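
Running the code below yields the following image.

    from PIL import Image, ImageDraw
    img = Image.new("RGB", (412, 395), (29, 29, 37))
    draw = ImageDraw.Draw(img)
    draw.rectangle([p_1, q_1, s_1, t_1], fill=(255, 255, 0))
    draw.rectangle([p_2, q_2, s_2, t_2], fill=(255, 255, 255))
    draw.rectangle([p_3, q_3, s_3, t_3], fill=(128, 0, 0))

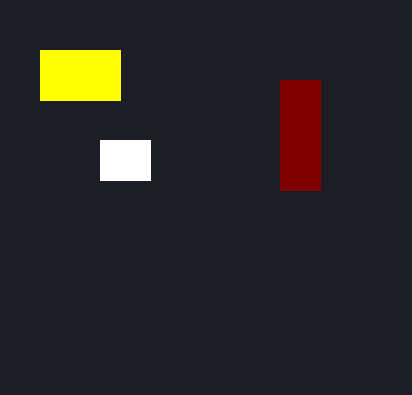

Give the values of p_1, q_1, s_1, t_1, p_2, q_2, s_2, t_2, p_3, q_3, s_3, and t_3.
p_1 = 40; q_1 = 50; s_1 = 120; t_1 = 100; p_2 = 100; q_2 = 140; s_2 = 150; t_2 = 180; p_3 = 280; q_3 = 80; s_3 = 320; t_3 = 190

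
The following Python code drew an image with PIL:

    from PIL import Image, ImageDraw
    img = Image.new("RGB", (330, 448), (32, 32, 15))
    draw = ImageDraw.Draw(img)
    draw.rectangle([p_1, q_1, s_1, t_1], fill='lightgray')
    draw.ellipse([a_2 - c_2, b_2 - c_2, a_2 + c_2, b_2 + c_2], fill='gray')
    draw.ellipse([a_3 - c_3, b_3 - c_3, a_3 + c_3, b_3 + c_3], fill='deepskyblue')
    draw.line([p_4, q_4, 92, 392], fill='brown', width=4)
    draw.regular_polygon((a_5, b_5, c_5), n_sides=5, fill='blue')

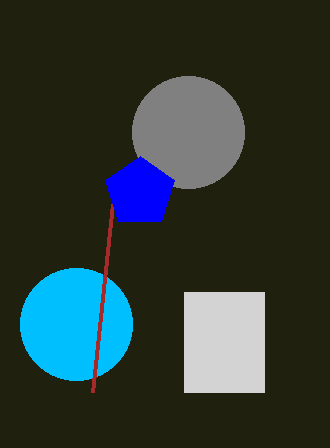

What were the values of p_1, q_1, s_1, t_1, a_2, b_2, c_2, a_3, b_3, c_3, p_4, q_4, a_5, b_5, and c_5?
p_1 = 184
q_1 = 292
s_1 = 264
t_1 = 392
a_2 = 188
b_2 = 132
c_2 = 56
a_3 = 76
b_3 = 324
c_3 = 56
p_4 = 112
q_4 = 204
a_5 = 140
b_5 = 192
c_5 = 36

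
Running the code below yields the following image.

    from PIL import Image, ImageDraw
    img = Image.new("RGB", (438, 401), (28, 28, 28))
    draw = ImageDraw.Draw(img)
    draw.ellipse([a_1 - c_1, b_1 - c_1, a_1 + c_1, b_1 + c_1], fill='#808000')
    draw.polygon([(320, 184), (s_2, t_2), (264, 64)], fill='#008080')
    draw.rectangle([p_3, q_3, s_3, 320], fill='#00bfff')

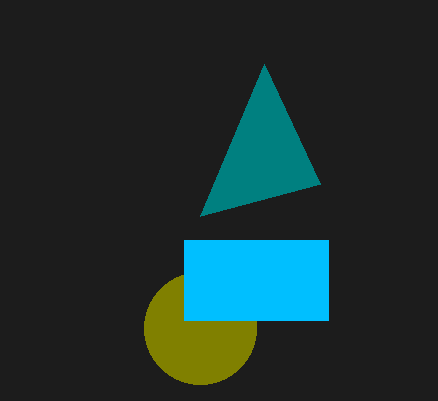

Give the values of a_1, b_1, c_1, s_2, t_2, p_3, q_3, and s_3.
a_1 = 200; b_1 = 328; c_1 = 56; s_2 = 200; t_2 = 216; p_3 = 184; q_3 = 240; s_3 = 328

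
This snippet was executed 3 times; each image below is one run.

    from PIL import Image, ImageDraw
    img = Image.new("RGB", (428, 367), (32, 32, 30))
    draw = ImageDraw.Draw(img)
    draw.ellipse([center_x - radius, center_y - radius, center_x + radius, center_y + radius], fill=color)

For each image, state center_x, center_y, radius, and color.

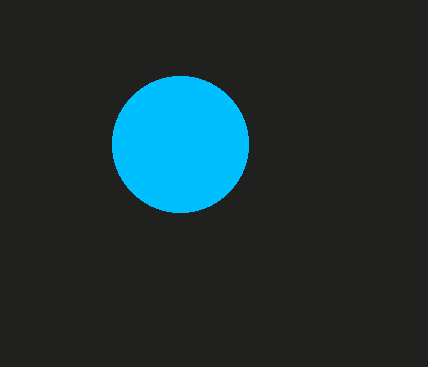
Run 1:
center_x = 180, center_y = 144, radius = 68, color = 'deepskyblue'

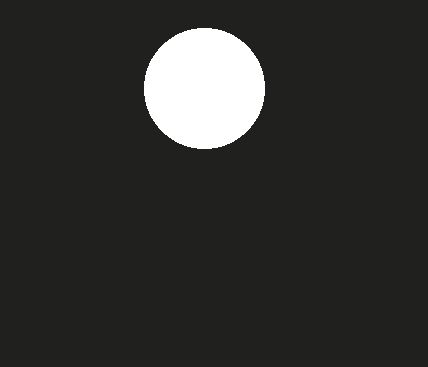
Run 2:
center_x = 204, center_y = 88, radius = 60, color = 'white'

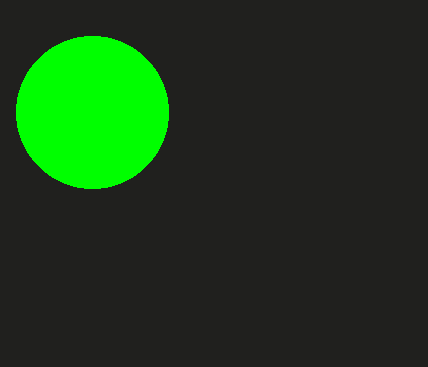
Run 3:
center_x = 92, center_y = 112, radius = 76, color = 'lime'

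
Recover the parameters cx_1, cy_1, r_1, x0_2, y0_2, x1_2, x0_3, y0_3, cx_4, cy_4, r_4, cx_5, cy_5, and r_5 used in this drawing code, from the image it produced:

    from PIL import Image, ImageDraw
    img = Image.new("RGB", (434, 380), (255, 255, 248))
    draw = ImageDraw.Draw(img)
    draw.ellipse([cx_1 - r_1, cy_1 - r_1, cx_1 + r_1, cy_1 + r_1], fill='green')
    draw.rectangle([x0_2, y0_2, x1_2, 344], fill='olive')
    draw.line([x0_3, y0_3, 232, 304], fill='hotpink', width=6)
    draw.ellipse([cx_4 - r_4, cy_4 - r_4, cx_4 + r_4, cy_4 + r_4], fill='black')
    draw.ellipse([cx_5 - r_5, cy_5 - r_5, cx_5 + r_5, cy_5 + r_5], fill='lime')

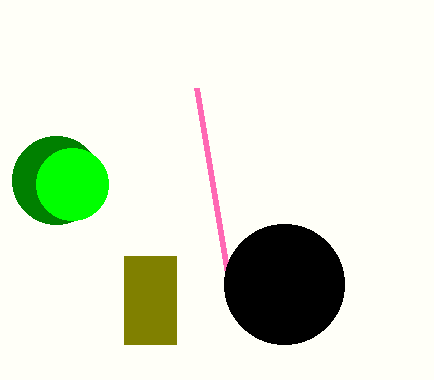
cx_1 = 56; cy_1 = 180; r_1 = 44; x0_2 = 124; y0_2 = 256; x1_2 = 176; x0_3 = 196; y0_3 = 88; cx_4 = 284; cy_4 = 284; r_4 = 60; cx_5 = 72; cy_5 = 184; r_5 = 36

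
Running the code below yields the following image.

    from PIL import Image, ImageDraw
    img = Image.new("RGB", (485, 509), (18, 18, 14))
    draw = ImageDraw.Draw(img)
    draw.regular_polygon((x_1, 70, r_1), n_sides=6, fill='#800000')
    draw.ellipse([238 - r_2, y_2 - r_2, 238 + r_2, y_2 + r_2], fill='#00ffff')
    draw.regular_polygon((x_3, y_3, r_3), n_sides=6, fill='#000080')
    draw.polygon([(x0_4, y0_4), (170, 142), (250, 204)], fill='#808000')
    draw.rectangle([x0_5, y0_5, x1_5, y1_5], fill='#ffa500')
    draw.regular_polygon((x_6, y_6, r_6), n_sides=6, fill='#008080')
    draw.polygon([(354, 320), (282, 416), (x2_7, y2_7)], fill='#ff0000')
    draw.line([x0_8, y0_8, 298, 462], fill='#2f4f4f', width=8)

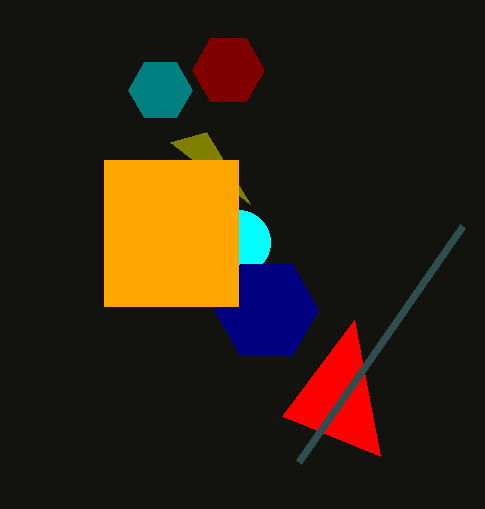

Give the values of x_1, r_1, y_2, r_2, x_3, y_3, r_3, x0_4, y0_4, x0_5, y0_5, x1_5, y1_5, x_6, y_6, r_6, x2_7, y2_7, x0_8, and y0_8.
x_1 = 228
r_1 = 36
y_2 = 242
r_2 = 32
x_3 = 266
y_3 = 310
r_3 = 52
x0_4 = 206
y0_4 = 132
x0_5 = 104
y0_5 = 160
x1_5 = 238
y1_5 = 306
x_6 = 160
y_6 = 90
r_6 = 32
x2_7 = 380
y2_7 = 456
x0_8 = 462
y0_8 = 226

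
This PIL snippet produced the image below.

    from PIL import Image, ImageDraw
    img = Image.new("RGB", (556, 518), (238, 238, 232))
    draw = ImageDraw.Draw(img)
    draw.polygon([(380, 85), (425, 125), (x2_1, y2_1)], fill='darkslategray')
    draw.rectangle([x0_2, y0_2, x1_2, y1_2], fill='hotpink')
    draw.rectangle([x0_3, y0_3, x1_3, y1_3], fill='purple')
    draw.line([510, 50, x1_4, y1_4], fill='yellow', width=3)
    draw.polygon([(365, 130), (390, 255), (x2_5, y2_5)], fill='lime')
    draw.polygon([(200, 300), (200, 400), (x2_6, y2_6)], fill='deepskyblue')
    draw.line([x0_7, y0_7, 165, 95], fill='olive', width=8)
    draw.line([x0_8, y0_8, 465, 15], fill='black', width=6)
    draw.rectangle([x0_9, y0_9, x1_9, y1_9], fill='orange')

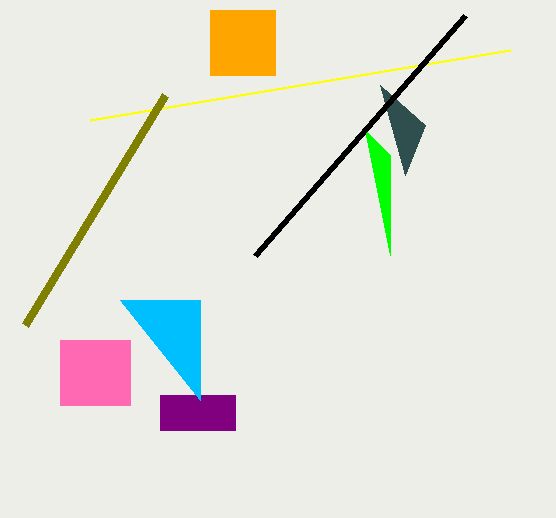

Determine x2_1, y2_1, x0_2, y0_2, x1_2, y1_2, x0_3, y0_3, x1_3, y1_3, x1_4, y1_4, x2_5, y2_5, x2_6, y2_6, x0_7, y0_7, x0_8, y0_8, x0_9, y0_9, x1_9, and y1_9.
x2_1 = 405; y2_1 = 175; x0_2 = 60; y0_2 = 340; x1_2 = 130; y1_2 = 405; x0_3 = 160; y0_3 = 395; x1_3 = 235; y1_3 = 430; x1_4 = 90; y1_4 = 120; x2_5 = 390; y2_5 = 155; x2_6 = 120; y2_6 = 300; x0_7 = 25; y0_7 = 325; x0_8 = 255; y0_8 = 255; x0_9 = 210; y0_9 = 10; x1_9 = 275; y1_9 = 75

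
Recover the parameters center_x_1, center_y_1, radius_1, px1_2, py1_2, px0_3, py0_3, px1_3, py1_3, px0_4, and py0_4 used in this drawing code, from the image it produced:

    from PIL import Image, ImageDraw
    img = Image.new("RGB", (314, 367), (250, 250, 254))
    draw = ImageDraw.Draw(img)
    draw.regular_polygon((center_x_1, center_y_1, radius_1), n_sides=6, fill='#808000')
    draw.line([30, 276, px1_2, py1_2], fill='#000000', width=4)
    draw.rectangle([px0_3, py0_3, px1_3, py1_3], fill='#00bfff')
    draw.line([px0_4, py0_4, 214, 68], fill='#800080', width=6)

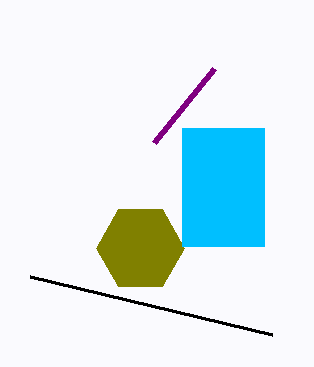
center_x_1 = 140
center_y_1 = 248
radius_1 = 44
px1_2 = 272
py1_2 = 334
px0_3 = 182
py0_3 = 128
px1_3 = 264
py1_3 = 246
px0_4 = 154
py0_4 = 142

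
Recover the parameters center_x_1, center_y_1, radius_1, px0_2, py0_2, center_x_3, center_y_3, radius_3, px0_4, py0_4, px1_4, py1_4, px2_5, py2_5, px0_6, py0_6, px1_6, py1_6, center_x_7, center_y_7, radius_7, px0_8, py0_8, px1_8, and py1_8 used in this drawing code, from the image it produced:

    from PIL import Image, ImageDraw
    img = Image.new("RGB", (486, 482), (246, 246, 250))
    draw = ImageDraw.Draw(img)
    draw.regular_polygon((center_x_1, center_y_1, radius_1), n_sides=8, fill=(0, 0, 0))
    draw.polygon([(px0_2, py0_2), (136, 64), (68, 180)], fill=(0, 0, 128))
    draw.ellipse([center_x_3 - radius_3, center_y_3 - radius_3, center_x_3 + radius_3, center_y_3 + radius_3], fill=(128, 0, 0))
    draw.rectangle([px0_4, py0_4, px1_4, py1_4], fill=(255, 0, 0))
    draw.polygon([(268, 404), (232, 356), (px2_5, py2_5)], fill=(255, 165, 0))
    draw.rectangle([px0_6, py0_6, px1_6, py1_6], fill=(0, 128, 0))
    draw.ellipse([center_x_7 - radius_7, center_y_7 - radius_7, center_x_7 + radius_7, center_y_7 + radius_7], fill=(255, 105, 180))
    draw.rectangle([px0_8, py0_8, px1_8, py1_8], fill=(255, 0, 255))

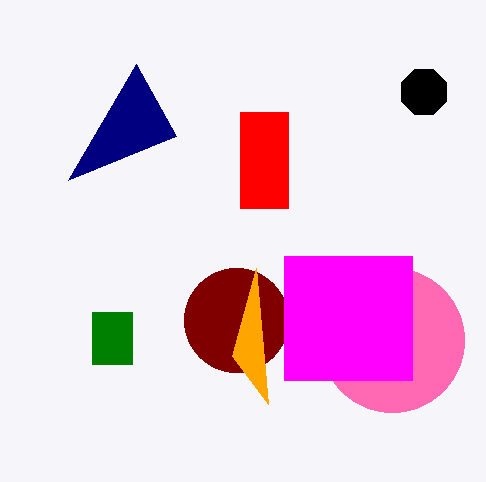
center_x_1 = 424, center_y_1 = 92, radius_1 = 24, px0_2 = 176, py0_2 = 136, center_x_3 = 236, center_y_3 = 320, radius_3 = 52, px0_4 = 240, py0_4 = 112, px1_4 = 288, py1_4 = 208, px2_5 = 256, py2_5 = 268, px0_6 = 92, py0_6 = 312, px1_6 = 132, py1_6 = 364, center_x_7 = 392, center_y_7 = 340, radius_7 = 72, px0_8 = 284, py0_8 = 256, px1_8 = 412, py1_8 = 380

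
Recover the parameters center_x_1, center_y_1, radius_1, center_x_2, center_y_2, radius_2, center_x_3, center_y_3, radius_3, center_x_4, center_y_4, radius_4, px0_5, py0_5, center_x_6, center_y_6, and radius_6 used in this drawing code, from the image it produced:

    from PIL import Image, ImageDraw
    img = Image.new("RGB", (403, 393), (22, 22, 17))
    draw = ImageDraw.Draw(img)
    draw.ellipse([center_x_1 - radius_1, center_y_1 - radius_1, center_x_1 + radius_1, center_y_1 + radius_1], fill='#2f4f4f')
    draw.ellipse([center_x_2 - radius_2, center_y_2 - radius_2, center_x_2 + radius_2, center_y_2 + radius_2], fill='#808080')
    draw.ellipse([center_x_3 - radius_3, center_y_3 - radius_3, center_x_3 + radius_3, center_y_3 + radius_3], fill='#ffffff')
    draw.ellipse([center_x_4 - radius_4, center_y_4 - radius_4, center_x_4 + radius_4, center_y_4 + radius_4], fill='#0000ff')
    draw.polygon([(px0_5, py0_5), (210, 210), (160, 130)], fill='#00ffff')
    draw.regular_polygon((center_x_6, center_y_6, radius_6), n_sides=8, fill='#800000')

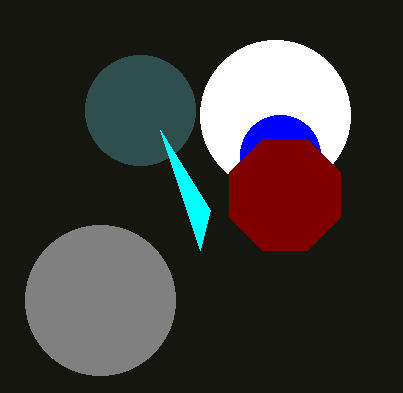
center_x_1 = 140
center_y_1 = 110
radius_1 = 55
center_x_2 = 100
center_y_2 = 300
radius_2 = 75
center_x_3 = 275
center_y_3 = 115
radius_3 = 75
center_x_4 = 280
center_y_4 = 155
radius_4 = 40
px0_5 = 200
py0_5 = 250
center_x_6 = 285
center_y_6 = 195
radius_6 = 60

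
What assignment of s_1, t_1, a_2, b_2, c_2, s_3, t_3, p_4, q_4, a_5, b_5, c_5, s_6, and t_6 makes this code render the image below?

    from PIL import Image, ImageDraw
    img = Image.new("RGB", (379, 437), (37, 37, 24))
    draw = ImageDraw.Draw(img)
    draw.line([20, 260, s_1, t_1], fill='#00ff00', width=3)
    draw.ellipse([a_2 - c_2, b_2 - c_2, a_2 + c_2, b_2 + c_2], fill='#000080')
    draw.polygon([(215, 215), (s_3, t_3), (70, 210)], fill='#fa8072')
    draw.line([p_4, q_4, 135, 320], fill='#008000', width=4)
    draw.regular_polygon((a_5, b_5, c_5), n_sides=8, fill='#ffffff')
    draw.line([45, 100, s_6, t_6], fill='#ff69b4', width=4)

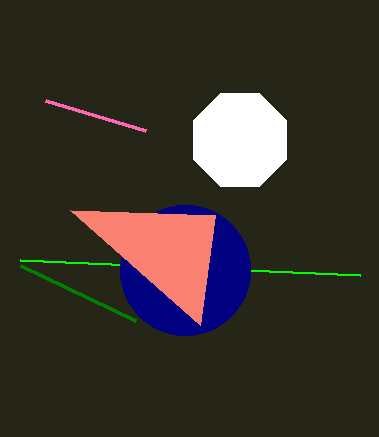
s_1 = 360
t_1 = 275
a_2 = 185
b_2 = 270
c_2 = 65
s_3 = 200
t_3 = 325
p_4 = 20
q_4 = 265
a_5 = 240
b_5 = 140
c_5 = 50
s_6 = 145
t_6 = 130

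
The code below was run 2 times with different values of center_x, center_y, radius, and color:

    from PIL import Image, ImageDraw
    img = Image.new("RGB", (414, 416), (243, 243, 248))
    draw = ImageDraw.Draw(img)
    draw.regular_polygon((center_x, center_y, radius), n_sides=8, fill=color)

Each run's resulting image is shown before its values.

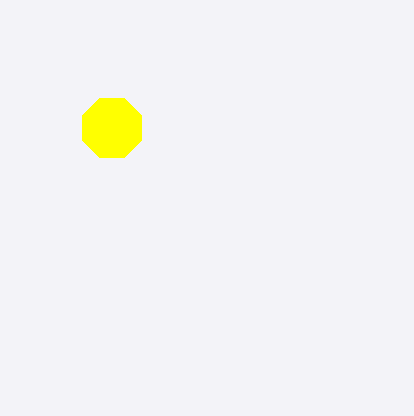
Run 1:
center_x = 112, center_y = 128, radius = 32, color = 'yellow'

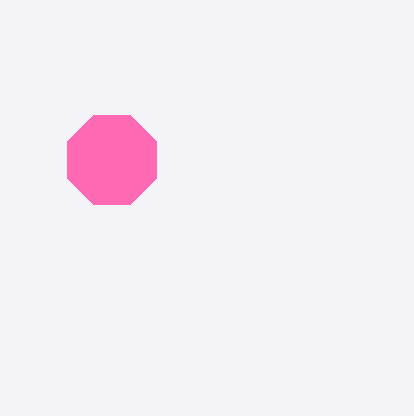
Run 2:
center_x = 112
center_y = 160
radius = 48
color = 'hotpink'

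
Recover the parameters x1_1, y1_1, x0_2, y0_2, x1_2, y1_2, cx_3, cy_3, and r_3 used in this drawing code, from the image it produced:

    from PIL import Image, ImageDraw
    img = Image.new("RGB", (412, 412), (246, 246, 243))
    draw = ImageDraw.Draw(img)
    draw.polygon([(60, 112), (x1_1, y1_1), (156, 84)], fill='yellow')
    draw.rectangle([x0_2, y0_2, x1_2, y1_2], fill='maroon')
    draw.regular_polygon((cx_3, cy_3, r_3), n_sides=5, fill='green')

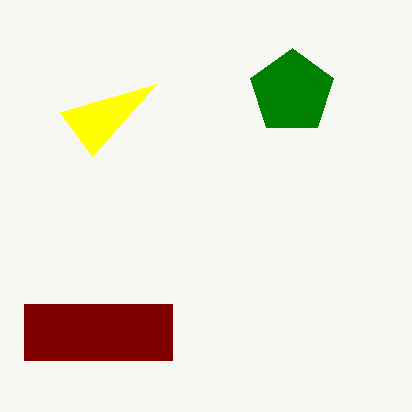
x1_1 = 92
y1_1 = 156
x0_2 = 24
y0_2 = 304
x1_2 = 172
y1_2 = 360
cx_3 = 292
cy_3 = 92
r_3 = 44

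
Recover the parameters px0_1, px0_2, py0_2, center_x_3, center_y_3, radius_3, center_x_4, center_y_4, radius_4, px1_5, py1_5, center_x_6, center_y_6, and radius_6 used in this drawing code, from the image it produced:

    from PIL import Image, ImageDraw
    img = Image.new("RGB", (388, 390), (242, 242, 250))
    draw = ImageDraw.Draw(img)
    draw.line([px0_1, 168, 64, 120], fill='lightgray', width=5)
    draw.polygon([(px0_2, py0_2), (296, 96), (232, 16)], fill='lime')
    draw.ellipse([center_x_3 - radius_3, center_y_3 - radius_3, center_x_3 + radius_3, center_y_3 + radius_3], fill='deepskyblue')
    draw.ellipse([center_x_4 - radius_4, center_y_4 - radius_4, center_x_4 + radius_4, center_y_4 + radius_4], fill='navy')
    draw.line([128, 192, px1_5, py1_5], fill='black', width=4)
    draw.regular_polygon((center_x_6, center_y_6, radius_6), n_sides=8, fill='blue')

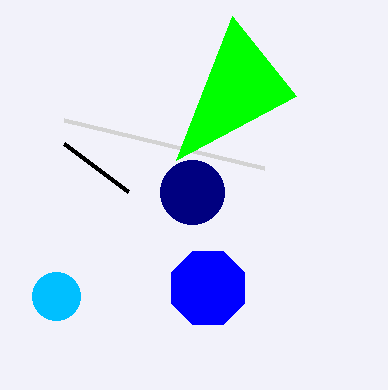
px0_1 = 264, px0_2 = 176, py0_2 = 160, center_x_3 = 56, center_y_3 = 296, radius_3 = 24, center_x_4 = 192, center_y_4 = 192, radius_4 = 32, px1_5 = 64, py1_5 = 144, center_x_6 = 208, center_y_6 = 288, radius_6 = 40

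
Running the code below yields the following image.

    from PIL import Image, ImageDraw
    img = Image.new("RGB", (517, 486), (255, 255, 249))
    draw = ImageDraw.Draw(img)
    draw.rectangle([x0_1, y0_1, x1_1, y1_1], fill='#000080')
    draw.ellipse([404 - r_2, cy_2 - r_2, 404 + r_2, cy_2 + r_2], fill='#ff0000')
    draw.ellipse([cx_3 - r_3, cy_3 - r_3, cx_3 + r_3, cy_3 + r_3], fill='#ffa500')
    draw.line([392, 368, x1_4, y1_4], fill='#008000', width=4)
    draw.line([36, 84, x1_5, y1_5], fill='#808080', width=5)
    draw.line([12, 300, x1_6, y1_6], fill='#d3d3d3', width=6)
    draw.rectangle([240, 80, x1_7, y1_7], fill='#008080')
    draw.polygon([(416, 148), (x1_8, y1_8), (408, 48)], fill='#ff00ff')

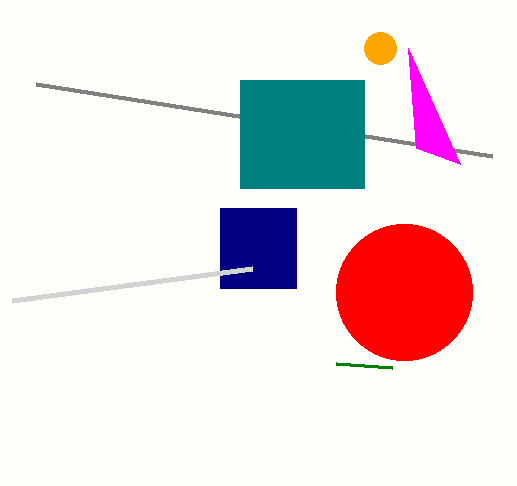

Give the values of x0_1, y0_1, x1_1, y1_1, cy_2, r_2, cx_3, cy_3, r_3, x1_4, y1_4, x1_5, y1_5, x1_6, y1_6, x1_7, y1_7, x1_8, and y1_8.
x0_1 = 220, y0_1 = 208, x1_1 = 296, y1_1 = 288, cy_2 = 292, r_2 = 68, cx_3 = 380, cy_3 = 48, r_3 = 16, x1_4 = 336, y1_4 = 364, x1_5 = 492, y1_5 = 156, x1_6 = 252, y1_6 = 268, x1_7 = 364, y1_7 = 188, x1_8 = 460, y1_8 = 164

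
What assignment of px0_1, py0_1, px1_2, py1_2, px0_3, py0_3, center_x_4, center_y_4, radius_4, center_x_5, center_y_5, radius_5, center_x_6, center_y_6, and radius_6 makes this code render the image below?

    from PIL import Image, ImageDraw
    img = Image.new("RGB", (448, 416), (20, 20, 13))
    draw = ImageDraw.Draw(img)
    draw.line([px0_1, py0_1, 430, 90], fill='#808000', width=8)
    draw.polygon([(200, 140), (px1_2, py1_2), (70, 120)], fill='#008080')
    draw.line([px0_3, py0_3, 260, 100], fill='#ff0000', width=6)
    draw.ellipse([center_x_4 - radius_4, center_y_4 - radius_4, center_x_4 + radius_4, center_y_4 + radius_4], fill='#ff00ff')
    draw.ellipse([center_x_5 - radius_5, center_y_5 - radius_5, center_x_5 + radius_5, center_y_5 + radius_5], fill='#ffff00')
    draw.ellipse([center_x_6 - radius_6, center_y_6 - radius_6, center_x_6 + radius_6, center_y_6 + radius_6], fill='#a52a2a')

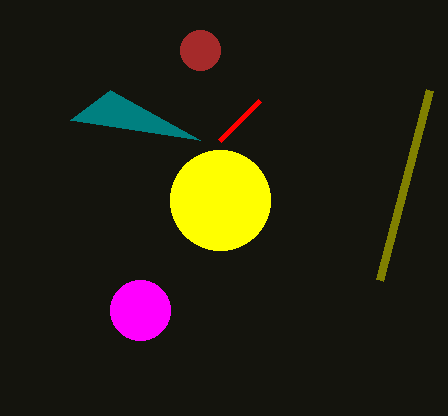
px0_1 = 380, py0_1 = 280, px1_2 = 110, py1_2 = 90, px0_3 = 220, py0_3 = 140, center_x_4 = 140, center_y_4 = 310, radius_4 = 30, center_x_5 = 220, center_y_5 = 200, radius_5 = 50, center_x_6 = 200, center_y_6 = 50, radius_6 = 20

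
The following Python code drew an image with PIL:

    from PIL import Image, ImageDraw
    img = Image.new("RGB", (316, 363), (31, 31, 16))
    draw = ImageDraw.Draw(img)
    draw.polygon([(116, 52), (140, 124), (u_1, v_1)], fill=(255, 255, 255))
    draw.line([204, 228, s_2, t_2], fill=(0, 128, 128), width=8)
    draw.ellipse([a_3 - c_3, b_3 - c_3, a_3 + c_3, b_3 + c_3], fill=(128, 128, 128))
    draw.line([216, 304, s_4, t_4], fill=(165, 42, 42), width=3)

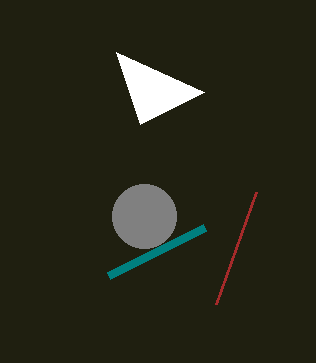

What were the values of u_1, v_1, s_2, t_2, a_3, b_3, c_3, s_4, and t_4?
u_1 = 204; v_1 = 92; s_2 = 108; t_2 = 276; a_3 = 144; b_3 = 216; c_3 = 32; s_4 = 256; t_4 = 192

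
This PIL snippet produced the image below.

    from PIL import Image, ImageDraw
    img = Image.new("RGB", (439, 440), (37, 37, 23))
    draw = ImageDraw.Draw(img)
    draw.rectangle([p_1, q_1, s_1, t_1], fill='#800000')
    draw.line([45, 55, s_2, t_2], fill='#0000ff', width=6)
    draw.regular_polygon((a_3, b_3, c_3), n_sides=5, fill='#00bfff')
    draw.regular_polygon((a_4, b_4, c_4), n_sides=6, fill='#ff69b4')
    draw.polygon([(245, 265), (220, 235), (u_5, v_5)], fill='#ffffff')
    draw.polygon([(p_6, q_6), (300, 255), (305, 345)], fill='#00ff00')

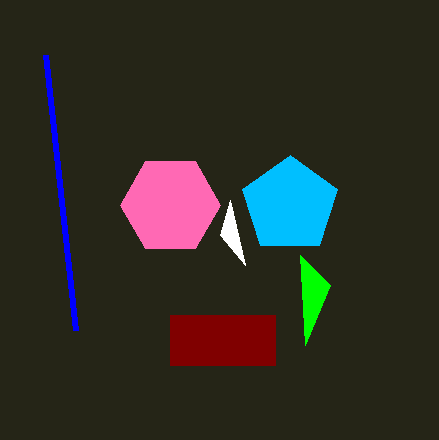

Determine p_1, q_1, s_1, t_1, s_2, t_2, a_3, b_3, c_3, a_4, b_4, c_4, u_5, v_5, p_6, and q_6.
p_1 = 170, q_1 = 315, s_1 = 275, t_1 = 365, s_2 = 75, t_2 = 330, a_3 = 290, b_3 = 205, c_3 = 50, a_4 = 170, b_4 = 205, c_4 = 50, u_5 = 230, v_5 = 200, p_6 = 330, q_6 = 285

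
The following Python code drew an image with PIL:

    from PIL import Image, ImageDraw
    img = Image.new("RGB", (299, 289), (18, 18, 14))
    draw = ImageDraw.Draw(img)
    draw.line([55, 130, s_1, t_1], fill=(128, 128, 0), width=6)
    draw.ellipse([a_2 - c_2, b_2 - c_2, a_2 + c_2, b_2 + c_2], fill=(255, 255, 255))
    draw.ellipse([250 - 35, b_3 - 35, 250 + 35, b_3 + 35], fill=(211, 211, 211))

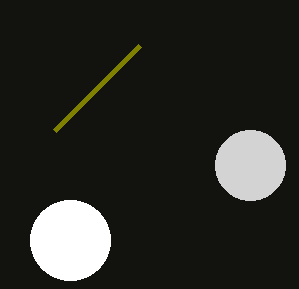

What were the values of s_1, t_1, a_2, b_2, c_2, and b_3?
s_1 = 140; t_1 = 45; a_2 = 70; b_2 = 240; c_2 = 40; b_3 = 165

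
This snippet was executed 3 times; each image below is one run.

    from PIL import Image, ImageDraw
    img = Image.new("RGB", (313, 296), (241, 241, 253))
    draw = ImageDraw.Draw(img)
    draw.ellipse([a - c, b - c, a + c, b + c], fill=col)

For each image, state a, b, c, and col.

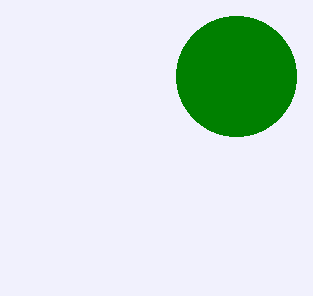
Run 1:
a = 236; b = 76; c = 60; col = 'green'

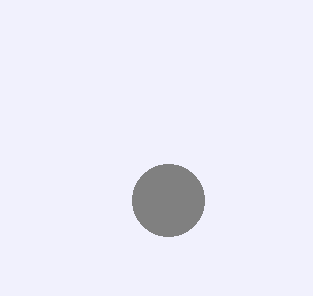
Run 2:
a = 168
b = 200
c = 36
col = 'gray'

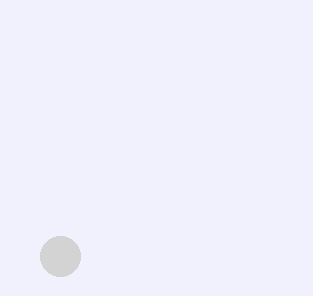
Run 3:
a = 60, b = 256, c = 20, col = 'lightgray'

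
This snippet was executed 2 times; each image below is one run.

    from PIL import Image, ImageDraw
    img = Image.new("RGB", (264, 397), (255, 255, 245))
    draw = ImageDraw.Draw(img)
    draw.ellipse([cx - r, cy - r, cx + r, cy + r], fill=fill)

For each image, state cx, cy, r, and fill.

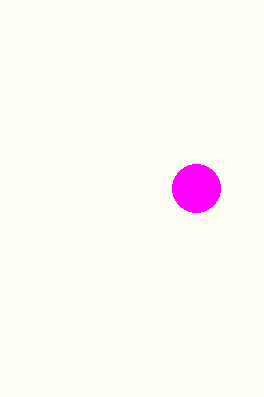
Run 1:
cx = 196; cy = 188; r = 24; fill = 'magenta'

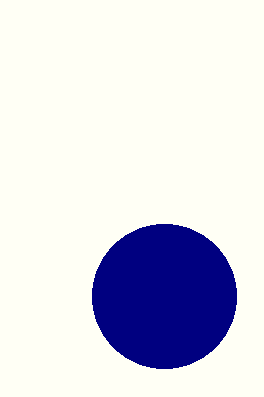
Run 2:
cx = 164; cy = 296; r = 72; fill = 'navy'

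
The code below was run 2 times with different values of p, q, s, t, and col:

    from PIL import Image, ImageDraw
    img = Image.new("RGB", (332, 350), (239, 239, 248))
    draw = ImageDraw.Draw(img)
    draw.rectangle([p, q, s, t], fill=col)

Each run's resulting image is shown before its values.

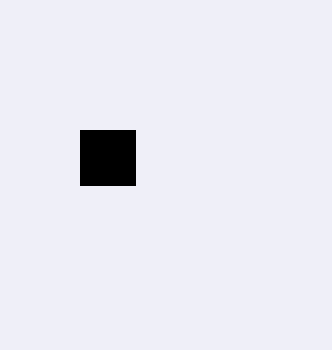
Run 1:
p = 80; q = 130; s = 135; t = 185; col = 'black'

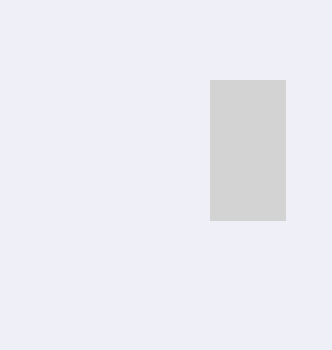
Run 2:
p = 210; q = 80; s = 285; t = 220; col = 'lightgray'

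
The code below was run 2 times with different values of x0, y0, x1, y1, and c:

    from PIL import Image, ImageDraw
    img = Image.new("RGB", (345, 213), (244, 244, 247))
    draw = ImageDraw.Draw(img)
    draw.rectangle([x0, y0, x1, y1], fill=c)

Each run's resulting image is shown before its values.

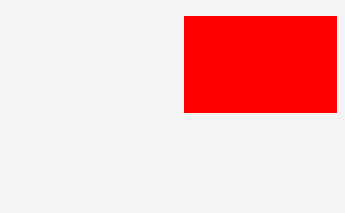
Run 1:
x0 = 184
y0 = 16
x1 = 336
y1 = 112
c = 'red'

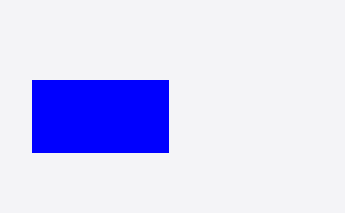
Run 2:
x0 = 32, y0 = 80, x1 = 168, y1 = 152, c = 'blue'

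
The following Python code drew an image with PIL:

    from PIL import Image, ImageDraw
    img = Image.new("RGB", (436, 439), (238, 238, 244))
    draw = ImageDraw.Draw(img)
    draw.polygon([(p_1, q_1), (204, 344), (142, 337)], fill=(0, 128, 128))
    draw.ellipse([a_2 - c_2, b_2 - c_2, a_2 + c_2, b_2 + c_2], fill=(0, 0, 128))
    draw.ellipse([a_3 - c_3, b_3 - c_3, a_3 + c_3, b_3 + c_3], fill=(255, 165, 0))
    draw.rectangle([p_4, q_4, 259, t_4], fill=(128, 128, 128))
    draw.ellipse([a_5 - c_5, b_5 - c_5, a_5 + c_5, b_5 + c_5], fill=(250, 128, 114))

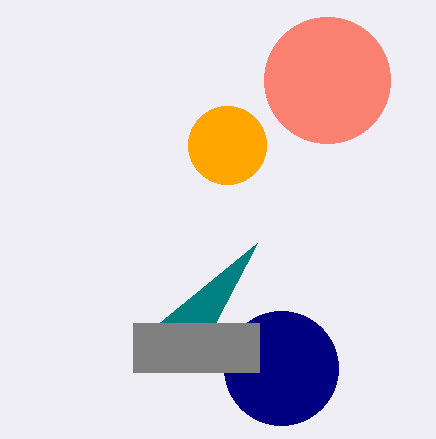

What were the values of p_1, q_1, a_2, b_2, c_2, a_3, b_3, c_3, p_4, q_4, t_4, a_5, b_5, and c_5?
p_1 = 257; q_1 = 243; a_2 = 281; b_2 = 368; c_2 = 57; a_3 = 227; b_3 = 145; c_3 = 39; p_4 = 133; q_4 = 323; t_4 = 372; a_5 = 327; b_5 = 80; c_5 = 63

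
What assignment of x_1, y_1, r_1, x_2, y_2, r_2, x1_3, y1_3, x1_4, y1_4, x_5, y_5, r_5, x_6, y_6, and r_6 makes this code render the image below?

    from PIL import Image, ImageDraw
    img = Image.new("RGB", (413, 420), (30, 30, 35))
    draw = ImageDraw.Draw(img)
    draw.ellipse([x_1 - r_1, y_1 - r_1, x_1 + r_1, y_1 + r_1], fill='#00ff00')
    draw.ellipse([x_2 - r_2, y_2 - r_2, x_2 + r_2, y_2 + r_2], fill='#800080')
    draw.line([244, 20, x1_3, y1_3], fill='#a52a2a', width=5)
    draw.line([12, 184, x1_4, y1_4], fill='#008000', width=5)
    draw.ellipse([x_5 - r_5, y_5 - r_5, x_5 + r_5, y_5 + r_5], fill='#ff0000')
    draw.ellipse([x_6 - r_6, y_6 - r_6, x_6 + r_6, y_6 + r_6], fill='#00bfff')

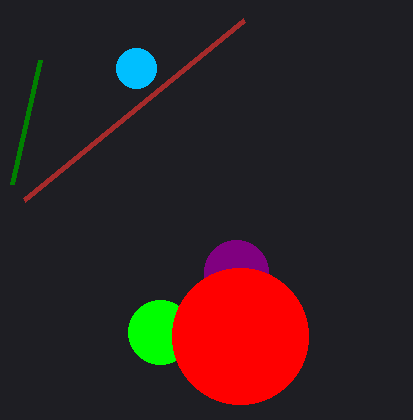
x_1 = 160, y_1 = 332, r_1 = 32, x_2 = 236, y_2 = 272, r_2 = 32, x1_3 = 24, y1_3 = 200, x1_4 = 40, y1_4 = 60, x_5 = 240, y_5 = 336, r_5 = 68, x_6 = 136, y_6 = 68, r_6 = 20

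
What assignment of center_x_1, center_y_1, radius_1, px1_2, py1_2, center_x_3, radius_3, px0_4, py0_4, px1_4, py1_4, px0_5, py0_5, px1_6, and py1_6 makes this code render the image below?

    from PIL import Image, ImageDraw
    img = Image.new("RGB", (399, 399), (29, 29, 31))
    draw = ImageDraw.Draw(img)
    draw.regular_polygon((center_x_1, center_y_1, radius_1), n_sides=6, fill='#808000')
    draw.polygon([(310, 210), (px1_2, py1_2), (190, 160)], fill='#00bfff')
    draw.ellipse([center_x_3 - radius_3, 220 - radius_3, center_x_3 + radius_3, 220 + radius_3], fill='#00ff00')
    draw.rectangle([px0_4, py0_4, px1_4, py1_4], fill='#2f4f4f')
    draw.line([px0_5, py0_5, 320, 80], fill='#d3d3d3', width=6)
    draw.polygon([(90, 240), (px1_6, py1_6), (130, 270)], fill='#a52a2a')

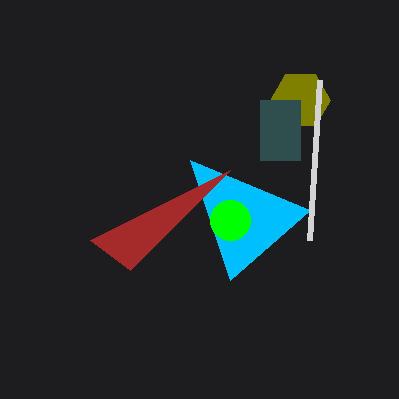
center_x_1 = 300
center_y_1 = 100
radius_1 = 30
px1_2 = 230
py1_2 = 280
center_x_3 = 230
radius_3 = 20
px0_4 = 260
py0_4 = 100
px1_4 = 300
py1_4 = 160
px0_5 = 310
py0_5 = 240
px1_6 = 230
py1_6 = 170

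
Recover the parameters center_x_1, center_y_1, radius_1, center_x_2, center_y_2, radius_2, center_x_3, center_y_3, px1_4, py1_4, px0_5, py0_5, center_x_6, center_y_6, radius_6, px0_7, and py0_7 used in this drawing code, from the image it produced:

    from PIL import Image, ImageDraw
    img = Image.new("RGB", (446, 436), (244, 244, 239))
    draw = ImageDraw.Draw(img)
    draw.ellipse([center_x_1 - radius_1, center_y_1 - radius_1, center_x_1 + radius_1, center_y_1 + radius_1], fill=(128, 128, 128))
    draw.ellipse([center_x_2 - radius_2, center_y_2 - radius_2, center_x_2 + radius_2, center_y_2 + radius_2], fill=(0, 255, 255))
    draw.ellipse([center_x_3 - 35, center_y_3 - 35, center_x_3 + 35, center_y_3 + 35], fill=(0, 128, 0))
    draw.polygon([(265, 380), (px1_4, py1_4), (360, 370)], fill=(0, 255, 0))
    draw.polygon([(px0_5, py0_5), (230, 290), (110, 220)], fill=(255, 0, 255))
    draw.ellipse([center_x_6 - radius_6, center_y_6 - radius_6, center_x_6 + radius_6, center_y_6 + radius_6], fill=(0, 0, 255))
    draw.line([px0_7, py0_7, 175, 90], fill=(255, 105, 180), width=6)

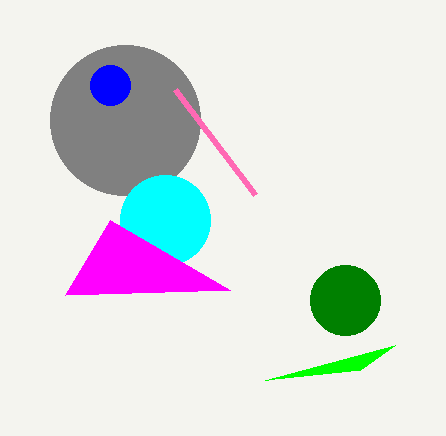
center_x_1 = 125, center_y_1 = 120, radius_1 = 75, center_x_2 = 165, center_y_2 = 220, radius_2 = 45, center_x_3 = 345, center_y_3 = 300, px1_4 = 395, py1_4 = 345, px0_5 = 65, py0_5 = 295, center_x_6 = 110, center_y_6 = 85, radius_6 = 20, px0_7 = 255, py0_7 = 195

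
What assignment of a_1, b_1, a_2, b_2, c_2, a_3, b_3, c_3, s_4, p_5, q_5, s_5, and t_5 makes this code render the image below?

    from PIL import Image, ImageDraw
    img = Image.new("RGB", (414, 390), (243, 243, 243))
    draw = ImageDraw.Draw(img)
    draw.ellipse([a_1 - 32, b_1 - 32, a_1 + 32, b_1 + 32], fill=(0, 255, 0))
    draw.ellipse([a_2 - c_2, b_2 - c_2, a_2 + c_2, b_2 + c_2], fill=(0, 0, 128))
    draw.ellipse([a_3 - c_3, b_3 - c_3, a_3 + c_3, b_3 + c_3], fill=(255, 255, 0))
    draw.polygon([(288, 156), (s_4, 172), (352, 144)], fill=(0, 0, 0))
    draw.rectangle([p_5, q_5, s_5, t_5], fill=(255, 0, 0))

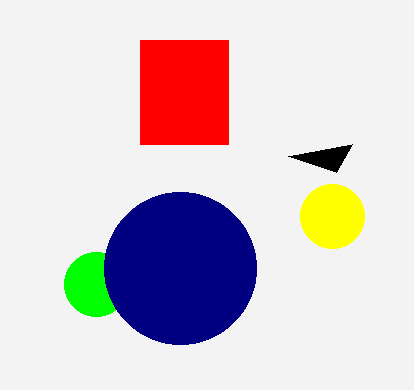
a_1 = 96; b_1 = 284; a_2 = 180; b_2 = 268; c_2 = 76; a_3 = 332; b_3 = 216; c_3 = 32; s_4 = 336; p_5 = 140; q_5 = 40; s_5 = 228; t_5 = 144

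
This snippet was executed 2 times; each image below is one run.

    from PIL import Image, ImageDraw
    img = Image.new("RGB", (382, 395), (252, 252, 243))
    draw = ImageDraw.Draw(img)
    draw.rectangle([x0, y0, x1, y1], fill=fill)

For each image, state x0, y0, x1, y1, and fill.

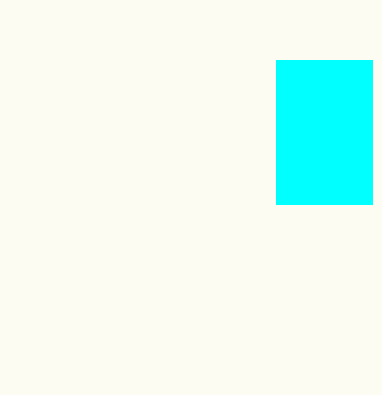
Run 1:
x0 = 276, y0 = 60, x1 = 372, y1 = 204, fill = 'cyan'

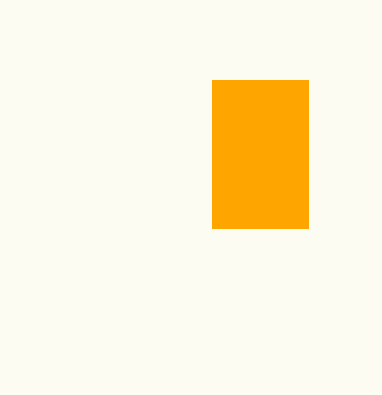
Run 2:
x0 = 212
y0 = 80
x1 = 308
y1 = 228
fill = 'orange'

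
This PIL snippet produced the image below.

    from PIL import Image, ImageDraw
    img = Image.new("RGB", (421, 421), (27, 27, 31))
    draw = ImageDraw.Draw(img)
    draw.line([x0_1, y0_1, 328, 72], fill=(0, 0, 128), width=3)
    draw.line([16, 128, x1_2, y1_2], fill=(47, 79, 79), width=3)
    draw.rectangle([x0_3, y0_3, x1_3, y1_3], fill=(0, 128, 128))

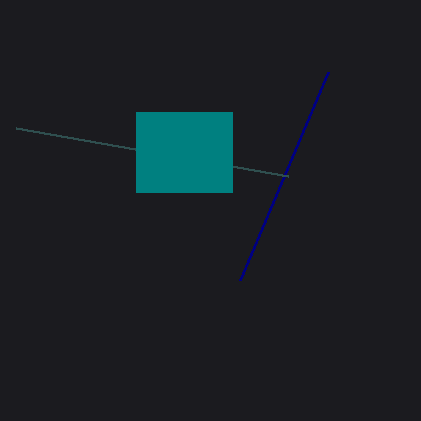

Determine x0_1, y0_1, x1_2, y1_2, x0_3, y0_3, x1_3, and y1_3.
x0_1 = 240; y0_1 = 280; x1_2 = 288; y1_2 = 176; x0_3 = 136; y0_3 = 112; x1_3 = 232; y1_3 = 192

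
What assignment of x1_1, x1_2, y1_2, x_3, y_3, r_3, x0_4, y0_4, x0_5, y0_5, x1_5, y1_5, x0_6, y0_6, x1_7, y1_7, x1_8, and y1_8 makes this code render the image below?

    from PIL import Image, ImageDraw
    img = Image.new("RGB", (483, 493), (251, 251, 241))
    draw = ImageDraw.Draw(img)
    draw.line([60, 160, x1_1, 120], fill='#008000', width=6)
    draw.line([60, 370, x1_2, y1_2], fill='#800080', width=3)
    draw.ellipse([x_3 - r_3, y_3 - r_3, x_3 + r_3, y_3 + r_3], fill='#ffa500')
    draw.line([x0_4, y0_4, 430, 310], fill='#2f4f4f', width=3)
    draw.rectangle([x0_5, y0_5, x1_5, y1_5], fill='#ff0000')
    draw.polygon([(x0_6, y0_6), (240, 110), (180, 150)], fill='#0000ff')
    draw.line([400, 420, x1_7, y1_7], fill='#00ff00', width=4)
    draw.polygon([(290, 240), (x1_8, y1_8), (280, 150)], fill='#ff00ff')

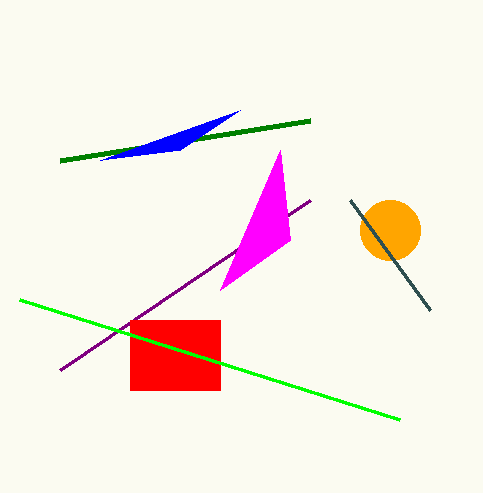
x1_1 = 310, x1_2 = 310, y1_2 = 200, x_3 = 390, y_3 = 230, r_3 = 30, x0_4 = 350, y0_4 = 200, x0_5 = 130, y0_5 = 320, x1_5 = 220, y1_5 = 390, x0_6 = 100, y0_6 = 160, x1_7 = 20, y1_7 = 300, x1_8 = 220, y1_8 = 290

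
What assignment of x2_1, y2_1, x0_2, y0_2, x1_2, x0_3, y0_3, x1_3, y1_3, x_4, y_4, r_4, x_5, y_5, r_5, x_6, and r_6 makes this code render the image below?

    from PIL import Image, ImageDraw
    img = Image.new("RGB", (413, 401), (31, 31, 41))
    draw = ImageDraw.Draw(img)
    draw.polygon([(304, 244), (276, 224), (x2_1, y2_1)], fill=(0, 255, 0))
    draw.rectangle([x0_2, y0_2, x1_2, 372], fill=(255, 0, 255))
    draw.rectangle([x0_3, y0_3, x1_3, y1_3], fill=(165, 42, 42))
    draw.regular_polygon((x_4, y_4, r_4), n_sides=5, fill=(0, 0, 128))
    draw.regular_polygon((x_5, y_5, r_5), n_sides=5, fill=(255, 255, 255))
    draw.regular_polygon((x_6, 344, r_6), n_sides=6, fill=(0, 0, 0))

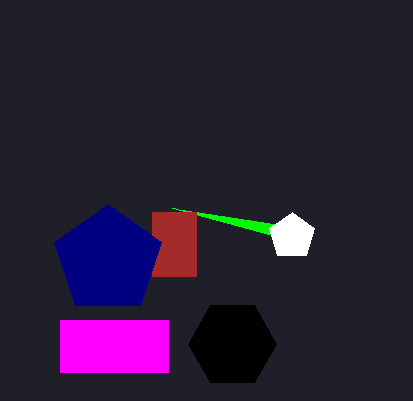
x2_1 = 172; y2_1 = 208; x0_2 = 60; y0_2 = 320; x1_2 = 168; x0_3 = 152; y0_3 = 212; x1_3 = 196; y1_3 = 276; x_4 = 108; y_4 = 260; r_4 = 56; x_5 = 292; y_5 = 236; r_5 = 24; x_6 = 232; r_6 = 44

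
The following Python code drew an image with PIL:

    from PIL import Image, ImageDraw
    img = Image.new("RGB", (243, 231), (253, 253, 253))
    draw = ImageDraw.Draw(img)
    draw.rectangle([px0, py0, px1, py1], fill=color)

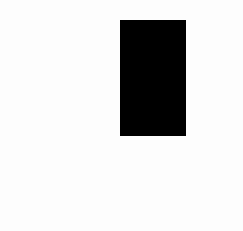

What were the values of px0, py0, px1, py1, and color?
px0 = 120, py0 = 20, px1 = 185, py1 = 135, color = 'black'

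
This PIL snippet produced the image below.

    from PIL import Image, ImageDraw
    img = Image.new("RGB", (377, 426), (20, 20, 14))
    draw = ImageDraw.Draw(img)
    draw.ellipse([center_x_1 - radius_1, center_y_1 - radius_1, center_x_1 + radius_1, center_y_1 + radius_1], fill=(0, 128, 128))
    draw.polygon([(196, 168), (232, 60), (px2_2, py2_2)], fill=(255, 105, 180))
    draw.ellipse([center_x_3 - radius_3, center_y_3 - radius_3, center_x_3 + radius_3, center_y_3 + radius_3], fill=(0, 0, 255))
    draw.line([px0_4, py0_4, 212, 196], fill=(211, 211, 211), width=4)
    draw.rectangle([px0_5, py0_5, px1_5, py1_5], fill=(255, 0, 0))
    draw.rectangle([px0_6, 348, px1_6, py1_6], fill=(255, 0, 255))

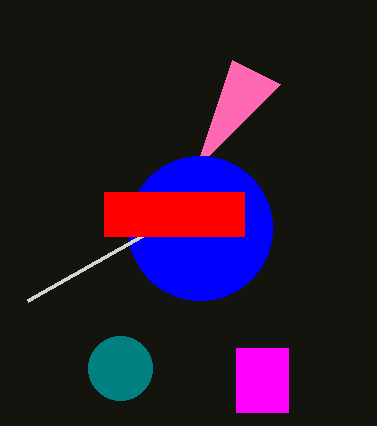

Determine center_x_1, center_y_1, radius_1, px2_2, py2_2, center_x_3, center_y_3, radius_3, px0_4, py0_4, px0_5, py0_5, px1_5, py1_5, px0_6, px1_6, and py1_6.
center_x_1 = 120
center_y_1 = 368
radius_1 = 32
px2_2 = 280
py2_2 = 84
center_x_3 = 200
center_y_3 = 228
radius_3 = 72
px0_4 = 28
py0_4 = 300
px0_5 = 104
py0_5 = 192
px1_5 = 244
py1_5 = 236
px0_6 = 236
px1_6 = 288
py1_6 = 412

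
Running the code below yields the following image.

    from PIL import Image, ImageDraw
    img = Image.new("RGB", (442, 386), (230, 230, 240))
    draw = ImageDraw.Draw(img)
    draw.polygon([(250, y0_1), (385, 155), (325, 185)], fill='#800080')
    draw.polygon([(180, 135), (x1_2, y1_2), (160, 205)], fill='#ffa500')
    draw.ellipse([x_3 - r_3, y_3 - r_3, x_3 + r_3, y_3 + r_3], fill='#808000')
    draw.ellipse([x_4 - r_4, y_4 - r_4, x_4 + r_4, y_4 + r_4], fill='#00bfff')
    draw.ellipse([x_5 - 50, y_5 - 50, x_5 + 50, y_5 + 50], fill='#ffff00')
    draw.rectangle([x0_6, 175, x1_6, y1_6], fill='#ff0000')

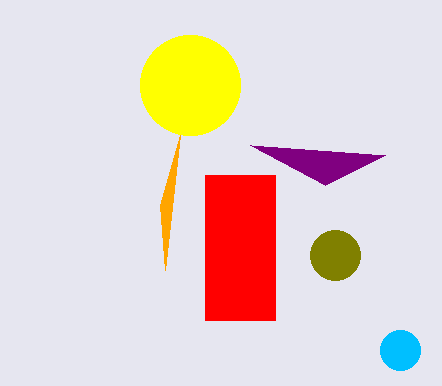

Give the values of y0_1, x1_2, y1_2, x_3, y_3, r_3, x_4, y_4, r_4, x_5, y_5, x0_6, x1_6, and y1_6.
y0_1 = 145; x1_2 = 165; y1_2 = 270; x_3 = 335; y_3 = 255; r_3 = 25; x_4 = 400; y_4 = 350; r_4 = 20; x_5 = 190; y_5 = 85; x0_6 = 205; x1_6 = 275; y1_6 = 320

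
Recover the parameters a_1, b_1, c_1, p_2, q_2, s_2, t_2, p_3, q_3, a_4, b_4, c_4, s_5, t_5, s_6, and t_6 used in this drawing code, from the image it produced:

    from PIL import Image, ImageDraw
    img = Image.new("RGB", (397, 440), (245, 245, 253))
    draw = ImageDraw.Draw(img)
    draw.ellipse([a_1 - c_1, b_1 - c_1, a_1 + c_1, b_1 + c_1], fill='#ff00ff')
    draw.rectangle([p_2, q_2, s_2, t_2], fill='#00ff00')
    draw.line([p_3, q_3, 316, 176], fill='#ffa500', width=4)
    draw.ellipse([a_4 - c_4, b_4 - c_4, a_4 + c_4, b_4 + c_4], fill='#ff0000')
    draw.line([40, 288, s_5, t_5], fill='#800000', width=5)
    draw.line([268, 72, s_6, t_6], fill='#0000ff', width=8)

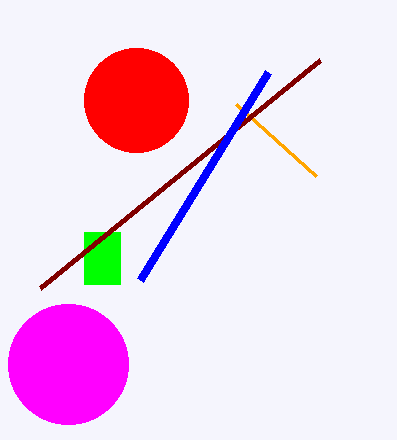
a_1 = 68, b_1 = 364, c_1 = 60, p_2 = 84, q_2 = 232, s_2 = 120, t_2 = 284, p_3 = 236, q_3 = 104, a_4 = 136, b_4 = 100, c_4 = 52, s_5 = 320, t_5 = 60, s_6 = 140, t_6 = 280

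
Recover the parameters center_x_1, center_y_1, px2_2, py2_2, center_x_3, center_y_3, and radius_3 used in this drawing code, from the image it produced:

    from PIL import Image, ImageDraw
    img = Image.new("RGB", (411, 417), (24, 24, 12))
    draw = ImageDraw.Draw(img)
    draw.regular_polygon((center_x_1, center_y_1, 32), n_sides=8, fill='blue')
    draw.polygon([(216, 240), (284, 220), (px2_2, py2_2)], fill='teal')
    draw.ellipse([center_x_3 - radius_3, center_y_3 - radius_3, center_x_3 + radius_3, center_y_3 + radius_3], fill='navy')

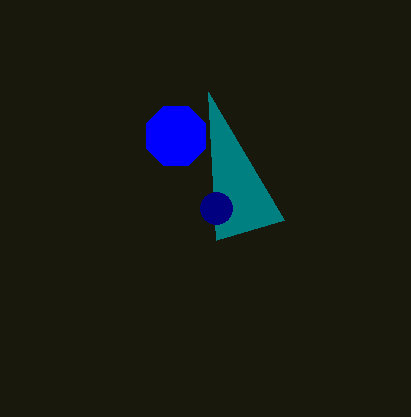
center_x_1 = 176; center_y_1 = 136; px2_2 = 208; py2_2 = 92; center_x_3 = 216; center_y_3 = 208; radius_3 = 16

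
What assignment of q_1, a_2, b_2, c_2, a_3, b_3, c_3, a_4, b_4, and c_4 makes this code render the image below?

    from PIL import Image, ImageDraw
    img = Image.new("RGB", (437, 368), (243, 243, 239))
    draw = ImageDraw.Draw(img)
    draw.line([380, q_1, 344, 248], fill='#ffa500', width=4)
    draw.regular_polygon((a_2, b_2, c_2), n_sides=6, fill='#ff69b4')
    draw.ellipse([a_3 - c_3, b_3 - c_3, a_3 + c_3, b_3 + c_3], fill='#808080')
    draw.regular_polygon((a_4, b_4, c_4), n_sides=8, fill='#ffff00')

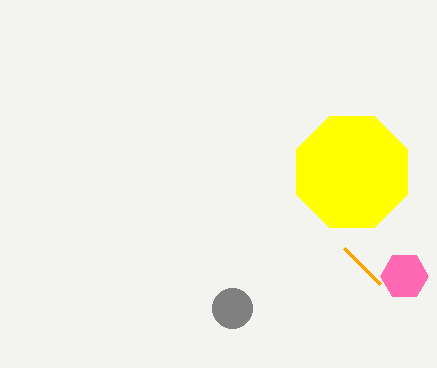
q_1 = 284, a_2 = 404, b_2 = 276, c_2 = 24, a_3 = 232, b_3 = 308, c_3 = 20, a_4 = 352, b_4 = 172, c_4 = 60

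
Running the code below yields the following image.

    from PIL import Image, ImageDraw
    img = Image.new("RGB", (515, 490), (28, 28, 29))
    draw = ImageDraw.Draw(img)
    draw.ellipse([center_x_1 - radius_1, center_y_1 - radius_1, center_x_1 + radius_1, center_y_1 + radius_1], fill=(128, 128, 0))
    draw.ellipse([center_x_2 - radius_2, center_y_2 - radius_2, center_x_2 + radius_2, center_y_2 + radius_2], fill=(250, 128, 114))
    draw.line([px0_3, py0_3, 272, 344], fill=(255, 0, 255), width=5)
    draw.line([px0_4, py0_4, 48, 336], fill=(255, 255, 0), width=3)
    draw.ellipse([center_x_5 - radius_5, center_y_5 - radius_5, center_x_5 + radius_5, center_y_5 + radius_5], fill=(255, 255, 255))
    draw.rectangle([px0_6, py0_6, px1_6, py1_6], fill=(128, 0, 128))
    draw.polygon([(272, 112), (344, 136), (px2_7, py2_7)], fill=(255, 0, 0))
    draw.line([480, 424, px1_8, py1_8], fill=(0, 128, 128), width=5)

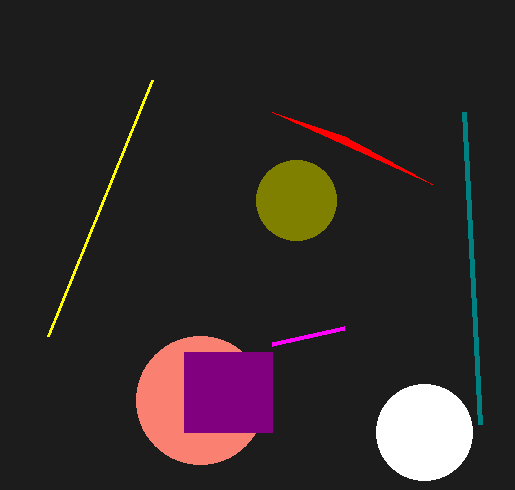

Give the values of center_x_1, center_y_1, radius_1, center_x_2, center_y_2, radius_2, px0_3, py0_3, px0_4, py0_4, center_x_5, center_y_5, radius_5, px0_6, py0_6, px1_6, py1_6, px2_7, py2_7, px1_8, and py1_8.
center_x_1 = 296; center_y_1 = 200; radius_1 = 40; center_x_2 = 200; center_y_2 = 400; radius_2 = 64; px0_3 = 344; py0_3 = 328; px0_4 = 152; py0_4 = 80; center_x_5 = 424; center_y_5 = 432; radius_5 = 48; px0_6 = 184; py0_6 = 352; px1_6 = 272; py1_6 = 432; px2_7 = 432; py2_7 = 184; px1_8 = 464; py1_8 = 112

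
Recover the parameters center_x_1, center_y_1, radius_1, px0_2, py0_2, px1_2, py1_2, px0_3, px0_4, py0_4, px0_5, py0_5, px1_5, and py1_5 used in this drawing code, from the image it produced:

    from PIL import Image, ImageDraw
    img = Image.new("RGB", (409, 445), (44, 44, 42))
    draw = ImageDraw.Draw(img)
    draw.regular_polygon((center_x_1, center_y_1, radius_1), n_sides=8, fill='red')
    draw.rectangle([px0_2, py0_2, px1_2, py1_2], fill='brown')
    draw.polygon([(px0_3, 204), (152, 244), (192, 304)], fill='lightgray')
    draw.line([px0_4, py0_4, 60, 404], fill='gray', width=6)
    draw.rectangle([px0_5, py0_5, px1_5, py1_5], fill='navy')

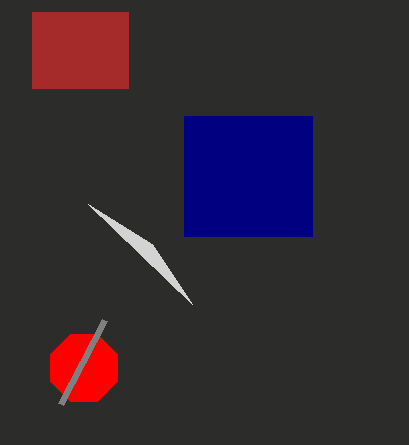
center_x_1 = 84, center_y_1 = 368, radius_1 = 36, px0_2 = 32, py0_2 = 12, px1_2 = 128, py1_2 = 88, px0_3 = 88, px0_4 = 104, py0_4 = 320, px0_5 = 184, py0_5 = 116, px1_5 = 312, py1_5 = 236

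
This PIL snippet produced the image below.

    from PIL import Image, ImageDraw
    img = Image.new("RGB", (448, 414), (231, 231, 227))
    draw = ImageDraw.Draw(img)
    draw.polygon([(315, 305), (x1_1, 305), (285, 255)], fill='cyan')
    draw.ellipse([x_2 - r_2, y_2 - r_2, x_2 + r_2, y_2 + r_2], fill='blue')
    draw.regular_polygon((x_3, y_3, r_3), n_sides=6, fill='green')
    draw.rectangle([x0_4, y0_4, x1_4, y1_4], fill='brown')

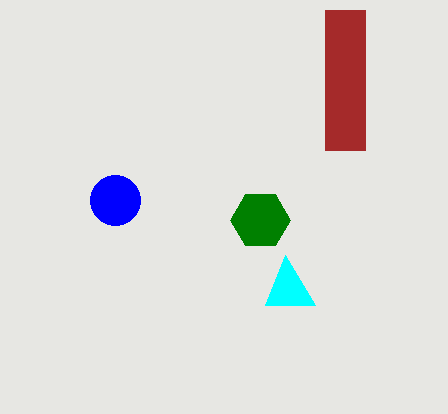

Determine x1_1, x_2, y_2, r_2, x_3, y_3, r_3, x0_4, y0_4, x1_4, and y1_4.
x1_1 = 265
x_2 = 115
y_2 = 200
r_2 = 25
x_3 = 260
y_3 = 220
r_3 = 30
x0_4 = 325
y0_4 = 10
x1_4 = 365
y1_4 = 150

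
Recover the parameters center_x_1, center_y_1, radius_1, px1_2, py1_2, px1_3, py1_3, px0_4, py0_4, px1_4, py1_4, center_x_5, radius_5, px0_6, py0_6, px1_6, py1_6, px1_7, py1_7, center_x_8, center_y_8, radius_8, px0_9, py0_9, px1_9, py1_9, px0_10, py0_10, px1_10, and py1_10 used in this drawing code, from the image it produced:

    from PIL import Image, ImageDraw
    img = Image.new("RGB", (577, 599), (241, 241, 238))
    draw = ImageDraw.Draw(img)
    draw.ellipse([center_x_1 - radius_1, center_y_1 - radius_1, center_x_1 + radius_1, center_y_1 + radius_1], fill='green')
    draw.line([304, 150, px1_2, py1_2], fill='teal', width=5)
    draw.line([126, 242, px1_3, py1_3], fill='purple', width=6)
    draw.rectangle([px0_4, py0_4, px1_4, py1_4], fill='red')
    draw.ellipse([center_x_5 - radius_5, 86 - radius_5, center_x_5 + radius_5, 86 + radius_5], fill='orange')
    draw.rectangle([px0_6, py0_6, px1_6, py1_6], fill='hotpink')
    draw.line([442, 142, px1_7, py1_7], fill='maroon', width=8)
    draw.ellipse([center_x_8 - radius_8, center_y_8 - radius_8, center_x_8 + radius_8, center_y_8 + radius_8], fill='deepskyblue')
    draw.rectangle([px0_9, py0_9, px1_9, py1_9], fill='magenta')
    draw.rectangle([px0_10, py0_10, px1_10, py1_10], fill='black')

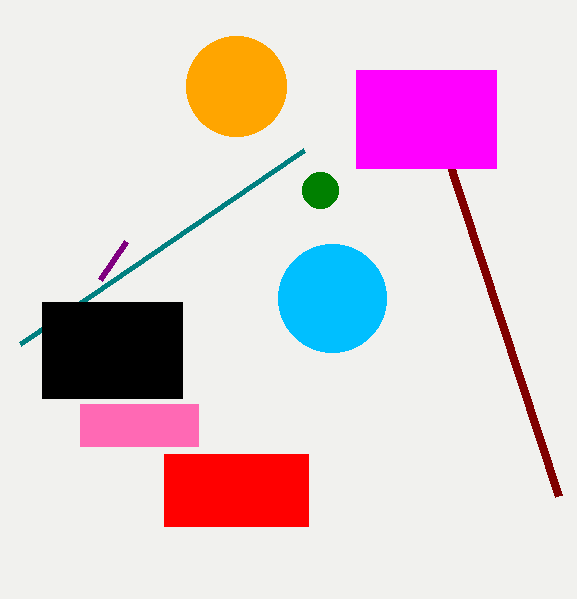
center_x_1 = 320
center_y_1 = 190
radius_1 = 18
px1_2 = 20
py1_2 = 344
px1_3 = 100
py1_3 = 280
px0_4 = 164
py0_4 = 454
px1_4 = 308
py1_4 = 526
center_x_5 = 236
radius_5 = 50
px0_6 = 80
py0_6 = 404
px1_6 = 198
py1_6 = 446
px1_7 = 558
py1_7 = 496
center_x_8 = 332
center_y_8 = 298
radius_8 = 54
px0_9 = 356
py0_9 = 70
px1_9 = 496
py1_9 = 168
px0_10 = 42
py0_10 = 302
px1_10 = 182
py1_10 = 398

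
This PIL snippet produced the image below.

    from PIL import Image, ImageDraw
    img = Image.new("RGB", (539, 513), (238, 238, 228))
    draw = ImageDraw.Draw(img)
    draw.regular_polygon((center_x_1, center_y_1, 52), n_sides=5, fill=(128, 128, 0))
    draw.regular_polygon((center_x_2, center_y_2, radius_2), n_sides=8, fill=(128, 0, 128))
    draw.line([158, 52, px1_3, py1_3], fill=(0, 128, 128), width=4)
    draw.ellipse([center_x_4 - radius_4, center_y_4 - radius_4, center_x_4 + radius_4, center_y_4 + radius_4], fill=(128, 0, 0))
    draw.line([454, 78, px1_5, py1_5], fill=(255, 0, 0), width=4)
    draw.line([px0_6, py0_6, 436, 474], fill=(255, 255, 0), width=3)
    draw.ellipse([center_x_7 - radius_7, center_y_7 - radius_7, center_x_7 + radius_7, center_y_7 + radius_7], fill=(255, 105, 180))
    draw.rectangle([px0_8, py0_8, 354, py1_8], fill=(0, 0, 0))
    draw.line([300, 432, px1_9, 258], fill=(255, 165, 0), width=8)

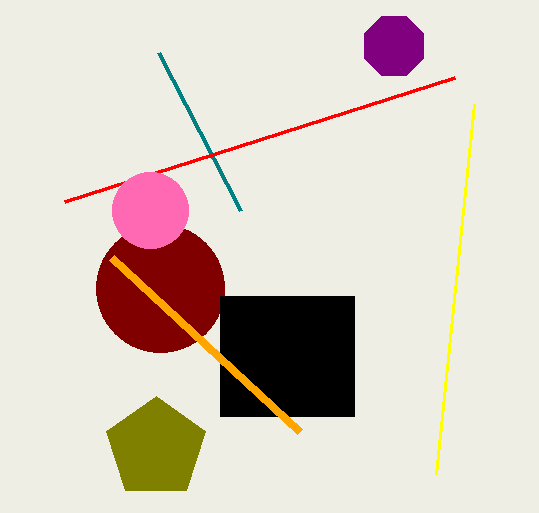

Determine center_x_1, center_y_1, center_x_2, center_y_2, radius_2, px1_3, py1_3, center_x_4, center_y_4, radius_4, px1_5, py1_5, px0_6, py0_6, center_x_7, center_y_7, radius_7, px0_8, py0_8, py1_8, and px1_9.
center_x_1 = 156
center_y_1 = 448
center_x_2 = 394
center_y_2 = 46
radius_2 = 32
px1_3 = 240
py1_3 = 210
center_x_4 = 160
center_y_4 = 288
radius_4 = 64
px1_5 = 64
py1_5 = 202
px0_6 = 474
py0_6 = 104
center_x_7 = 150
center_y_7 = 210
radius_7 = 38
px0_8 = 220
py0_8 = 296
py1_8 = 416
px1_9 = 112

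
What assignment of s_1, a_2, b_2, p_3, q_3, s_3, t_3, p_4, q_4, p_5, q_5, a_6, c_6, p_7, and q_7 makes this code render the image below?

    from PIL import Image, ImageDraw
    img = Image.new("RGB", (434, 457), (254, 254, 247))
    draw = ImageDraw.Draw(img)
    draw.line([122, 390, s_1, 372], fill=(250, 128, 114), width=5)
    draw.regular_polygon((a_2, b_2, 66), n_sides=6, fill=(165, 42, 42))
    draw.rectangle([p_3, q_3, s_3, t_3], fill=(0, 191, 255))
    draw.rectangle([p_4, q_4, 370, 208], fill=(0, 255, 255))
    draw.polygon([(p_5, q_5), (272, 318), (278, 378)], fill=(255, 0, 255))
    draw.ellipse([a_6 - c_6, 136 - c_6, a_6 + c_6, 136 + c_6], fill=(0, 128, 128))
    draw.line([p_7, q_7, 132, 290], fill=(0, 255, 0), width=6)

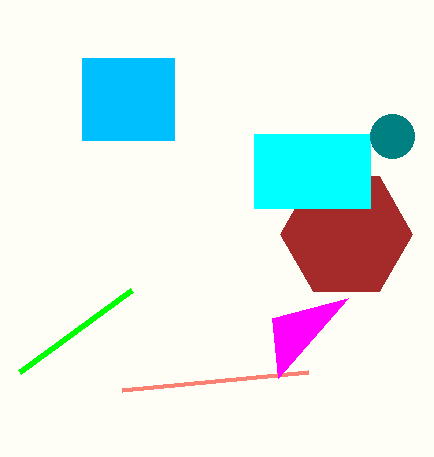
s_1 = 308
a_2 = 346
b_2 = 234
p_3 = 82
q_3 = 58
s_3 = 174
t_3 = 140
p_4 = 254
q_4 = 134
p_5 = 348
q_5 = 298
a_6 = 392
c_6 = 22
p_7 = 20
q_7 = 372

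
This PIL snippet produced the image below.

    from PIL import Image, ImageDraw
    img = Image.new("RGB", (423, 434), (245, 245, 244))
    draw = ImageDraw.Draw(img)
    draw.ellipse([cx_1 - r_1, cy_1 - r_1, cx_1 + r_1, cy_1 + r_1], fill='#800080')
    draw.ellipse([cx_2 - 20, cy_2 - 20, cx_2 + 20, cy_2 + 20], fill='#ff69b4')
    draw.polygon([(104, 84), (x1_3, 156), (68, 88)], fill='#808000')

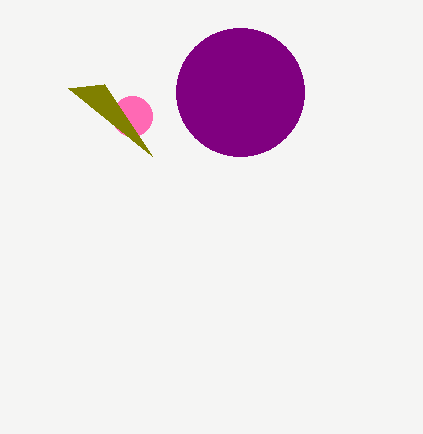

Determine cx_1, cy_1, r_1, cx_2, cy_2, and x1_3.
cx_1 = 240
cy_1 = 92
r_1 = 64
cx_2 = 132
cy_2 = 116
x1_3 = 152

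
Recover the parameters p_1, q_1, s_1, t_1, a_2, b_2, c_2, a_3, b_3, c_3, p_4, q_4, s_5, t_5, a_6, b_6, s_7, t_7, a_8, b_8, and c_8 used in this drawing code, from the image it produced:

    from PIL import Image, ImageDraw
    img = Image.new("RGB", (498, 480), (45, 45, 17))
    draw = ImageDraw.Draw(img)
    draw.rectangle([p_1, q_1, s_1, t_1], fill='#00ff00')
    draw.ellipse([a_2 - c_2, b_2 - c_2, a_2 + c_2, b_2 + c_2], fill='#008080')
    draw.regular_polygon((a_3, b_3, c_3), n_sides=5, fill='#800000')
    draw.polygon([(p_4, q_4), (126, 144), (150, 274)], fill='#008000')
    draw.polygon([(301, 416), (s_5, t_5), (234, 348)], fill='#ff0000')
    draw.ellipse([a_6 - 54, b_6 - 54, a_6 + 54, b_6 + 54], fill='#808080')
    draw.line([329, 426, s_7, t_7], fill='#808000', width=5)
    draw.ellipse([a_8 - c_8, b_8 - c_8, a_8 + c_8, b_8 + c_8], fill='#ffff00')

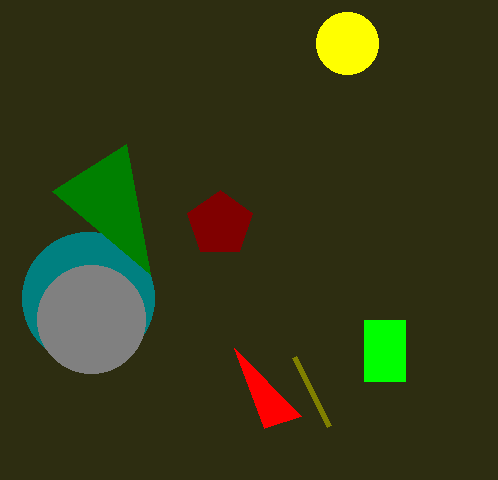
p_1 = 364, q_1 = 320, s_1 = 405, t_1 = 381, a_2 = 88, b_2 = 298, c_2 = 66, a_3 = 220, b_3 = 224, c_3 = 34, p_4 = 52, q_4 = 191, s_5 = 264, t_5 = 428, a_6 = 91, b_6 = 319, s_7 = 294, t_7 = 357, a_8 = 347, b_8 = 43, c_8 = 31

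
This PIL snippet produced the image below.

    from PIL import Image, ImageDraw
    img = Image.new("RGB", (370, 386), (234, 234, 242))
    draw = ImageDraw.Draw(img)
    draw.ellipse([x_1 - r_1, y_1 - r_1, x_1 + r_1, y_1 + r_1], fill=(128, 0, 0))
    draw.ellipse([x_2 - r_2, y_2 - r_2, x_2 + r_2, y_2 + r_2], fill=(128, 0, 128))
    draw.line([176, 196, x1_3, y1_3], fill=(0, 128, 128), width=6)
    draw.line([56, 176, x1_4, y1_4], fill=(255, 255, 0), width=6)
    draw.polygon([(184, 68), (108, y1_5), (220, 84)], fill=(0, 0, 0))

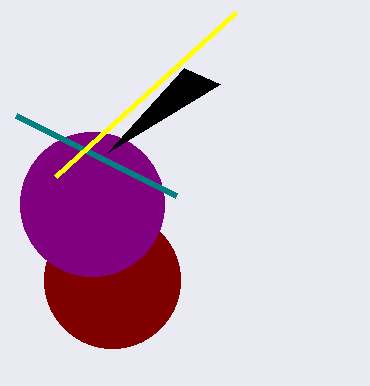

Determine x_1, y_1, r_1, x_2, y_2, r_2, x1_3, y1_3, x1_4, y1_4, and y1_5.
x_1 = 112; y_1 = 280; r_1 = 68; x_2 = 92; y_2 = 204; r_2 = 72; x1_3 = 16; y1_3 = 116; x1_4 = 236; y1_4 = 12; y1_5 = 152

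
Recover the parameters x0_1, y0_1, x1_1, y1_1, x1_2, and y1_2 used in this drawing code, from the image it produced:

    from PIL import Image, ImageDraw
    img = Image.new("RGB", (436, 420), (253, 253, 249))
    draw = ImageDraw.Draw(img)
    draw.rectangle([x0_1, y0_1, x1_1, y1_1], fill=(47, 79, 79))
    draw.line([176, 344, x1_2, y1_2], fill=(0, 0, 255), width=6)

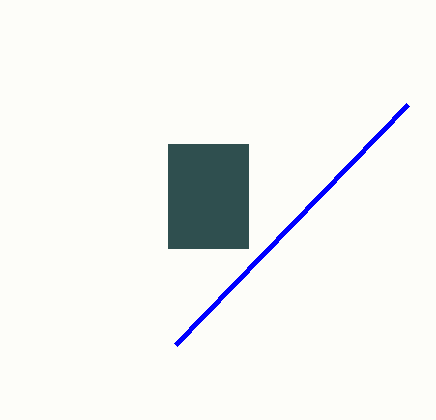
x0_1 = 168, y0_1 = 144, x1_1 = 248, y1_1 = 248, x1_2 = 408, y1_2 = 104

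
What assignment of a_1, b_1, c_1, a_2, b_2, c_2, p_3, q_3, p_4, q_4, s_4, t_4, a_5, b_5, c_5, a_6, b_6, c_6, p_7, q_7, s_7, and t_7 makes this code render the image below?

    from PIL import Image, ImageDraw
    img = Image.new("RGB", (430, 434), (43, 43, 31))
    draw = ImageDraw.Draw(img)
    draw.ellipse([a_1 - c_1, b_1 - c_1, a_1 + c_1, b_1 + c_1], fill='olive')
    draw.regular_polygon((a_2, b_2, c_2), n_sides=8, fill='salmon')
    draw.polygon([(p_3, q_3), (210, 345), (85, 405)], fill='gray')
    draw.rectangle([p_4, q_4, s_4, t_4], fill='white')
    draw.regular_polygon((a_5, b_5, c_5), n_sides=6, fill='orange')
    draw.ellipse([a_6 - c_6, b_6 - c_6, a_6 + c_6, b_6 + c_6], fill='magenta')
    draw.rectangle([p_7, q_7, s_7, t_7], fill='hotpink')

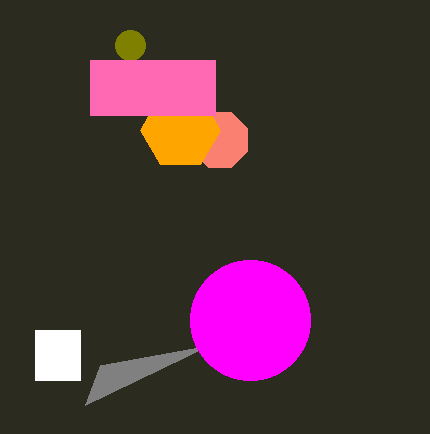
a_1 = 130; b_1 = 45; c_1 = 15; a_2 = 220; b_2 = 140; c_2 = 30; p_3 = 100; q_3 = 365; p_4 = 35; q_4 = 330; s_4 = 80; t_4 = 380; a_5 = 180; b_5 = 130; c_5 = 40; a_6 = 250; b_6 = 320; c_6 = 60; p_7 = 90; q_7 = 60; s_7 = 215; t_7 = 115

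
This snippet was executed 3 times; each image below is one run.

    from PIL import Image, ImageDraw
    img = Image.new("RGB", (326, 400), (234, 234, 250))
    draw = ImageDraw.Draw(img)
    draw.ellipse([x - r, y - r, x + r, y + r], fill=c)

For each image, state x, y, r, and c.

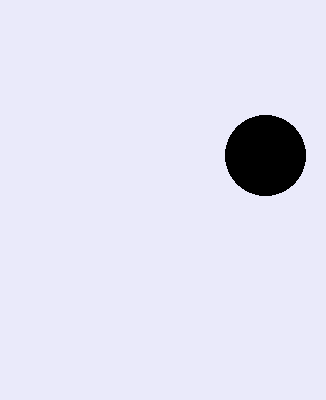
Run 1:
x = 265, y = 155, r = 40, c = 'black'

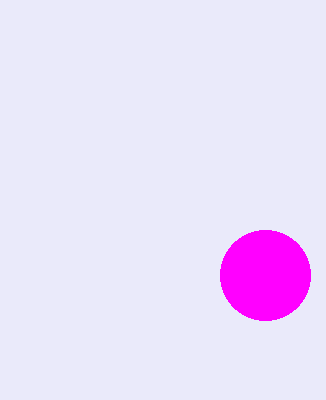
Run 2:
x = 265; y = 275; r = 45; c = 'magenta'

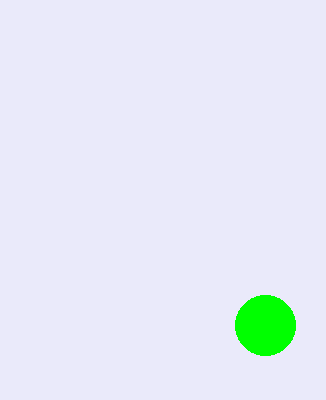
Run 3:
x = 265, y = 325, r = 30, c = 'lime'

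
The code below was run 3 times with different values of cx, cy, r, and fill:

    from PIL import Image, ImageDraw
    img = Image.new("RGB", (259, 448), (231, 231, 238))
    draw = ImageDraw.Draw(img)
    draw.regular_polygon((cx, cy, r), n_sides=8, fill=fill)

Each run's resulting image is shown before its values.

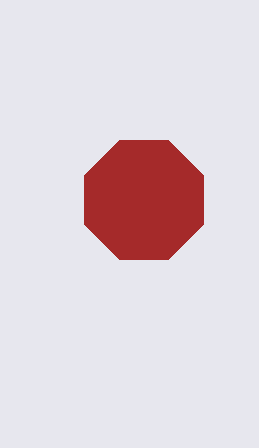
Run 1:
cx = 144
cy = 200
r = 64
fill = 'brown'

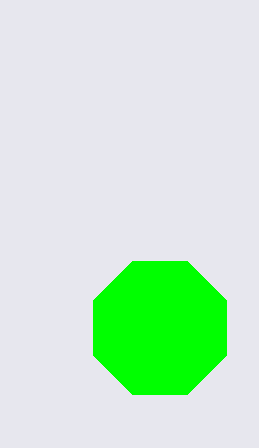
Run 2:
cx = 160, cy = 328, r = 72, fill = 'lime'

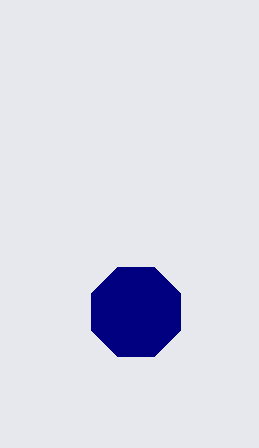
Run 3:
cx = 136; cy = 312; r = 48; fill = 'navy'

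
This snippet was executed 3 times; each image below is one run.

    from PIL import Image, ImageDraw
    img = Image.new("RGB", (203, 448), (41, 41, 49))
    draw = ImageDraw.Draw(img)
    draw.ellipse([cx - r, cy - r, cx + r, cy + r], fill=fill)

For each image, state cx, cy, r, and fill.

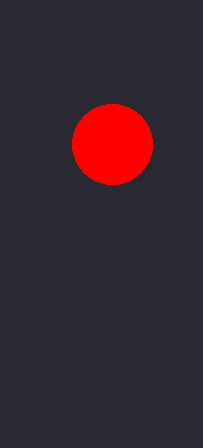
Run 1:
cx = 112; cy = 144; r = 40; fill = 'red'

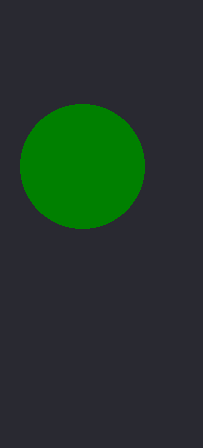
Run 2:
cx = 82
cy = 166
r = 62
fill = 'green'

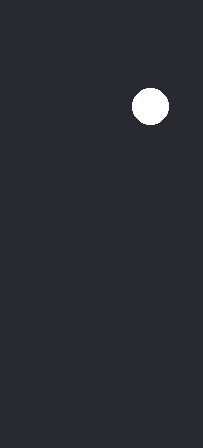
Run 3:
cx = 150
cy = 106
r = 18
fill = 'white'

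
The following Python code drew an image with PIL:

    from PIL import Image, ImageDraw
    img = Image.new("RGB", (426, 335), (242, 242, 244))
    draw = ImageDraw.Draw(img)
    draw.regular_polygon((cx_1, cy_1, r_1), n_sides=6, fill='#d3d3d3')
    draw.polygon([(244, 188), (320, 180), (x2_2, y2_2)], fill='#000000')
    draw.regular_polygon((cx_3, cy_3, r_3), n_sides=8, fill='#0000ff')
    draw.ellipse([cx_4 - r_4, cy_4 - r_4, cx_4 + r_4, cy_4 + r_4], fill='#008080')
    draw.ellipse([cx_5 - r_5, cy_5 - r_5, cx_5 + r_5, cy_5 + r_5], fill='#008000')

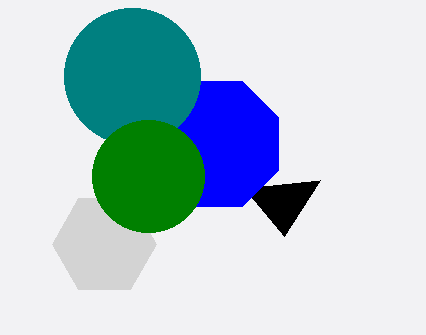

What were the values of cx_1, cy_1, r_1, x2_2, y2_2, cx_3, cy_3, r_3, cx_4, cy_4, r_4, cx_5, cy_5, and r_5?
cx_1 = 104, cy_1 = 244, r_1 = 52, x2_2 = 284, y2_2 = 236, cx_3 = 216, cy_3 = 144, r_3 = 68, cx_4 = 132, cy_4 = 76, r_4 = 68, cx_5 = 148, cy_5 = 176, r_5 = 56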